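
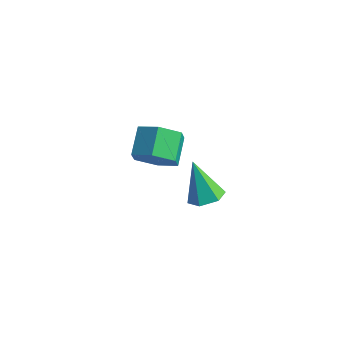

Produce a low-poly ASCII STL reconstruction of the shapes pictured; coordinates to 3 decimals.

solid 
facet normal 0.465 -0.141 -0.874
outer loop
vertex -2.424 1.516 -2.07
vertex -3.15 1.677 -2.482
vertex -2.615 2.311 -2.3
endloop
endfacet
facet normal 0.645 0.351 0.679
outer loop
vertex -2.424 1.516 -2.07
vertex -2.615 2.311 -2.3
vertex -4.09 1.963 -0.718
endloop
endfacet
facet normal 0.466 -0.142 -0.873
outer loop
vertex -2.615 2.311 -2.3
vertex -3.15 1.677 -2.482
vertex -3.34 2.472 -2.713
endloop
endfacet
facet normal 0.061 0.961 0.268
outer loop
vertex -2.615 2.311 -2.3
vertex -3.34 2.472 -2.713
vertex -4.09 1.963 -0.718
endloop
endfacet
facet normal 0.466 -0.142 -0.873
outer loop
vertex -3.34 2.472 -2.713
vertex -3.15 1.677 -2.482
vertex -3.875 1.837 -2.895
endloop
endfacet
facet normal -0.744 0.659 -0.112
outer loop
vertex -3.34 2.472 -2.713
vertex -3.875 1.837 -2.895
vertex -4.09 1.963 -0.718
endloop
endfacet
facet normal 0.466 -0.142 -0.873
outer loop
vertex -3.875 1.837 -2.895
vertex -3.15 1.677 -2.482
vertex -3.685 1.042 -2.664
endloop
endfacet
facet normal -0.964 -0.254 -0.081
outer loop
vertex -3.875 1.837 -2.895
vertex -3.685 1.042 -2.664
vertex -4.09 1.963 -0.718
endloop
endfacet
facet normal 0.465 -0.141 -0.874
outer loop
vertex -3.685 1.042 -2.664
vertex -3.15 1.677 -2.482
vertex -2.959 0.881 -2.252
endloop
endfacet
facet normal -0.379 -0.864 0.330
outer loop
vertex -3.685 1.042 -2.664
vertex -2.959 0.881 -2.252
vertex -4.09 1.963 -0.718
endloop
endfacet
facet normal 0.465 -0.141 -0.874
outer loop
vertex -2.959 0.881 -2.252
vertex -3.15 1.677 -2.482
vertex -2.424 1.516 -2.07
endloop
endfacet
facet normal 0.425 -0.562 0.710
outer loop
vertex -2.959 0.881 -2.252
vertex -2.424 1.516 -2.07
vertex -4.09 1.963 -0.718
endloop
endfacet
facet normal 0.350 -0.796 -0.493
outer loop
vertex -3.012 -0.577 1.976
vertex -3.73 -1.175 2.432
vertex -3.941 -0.708 1.527
endloop
endfacet
facet normal 0.282 0.592 -0.755
outer loop
vertex -3.012 -0.577 1.976
vertex -3.941 -0.708 1.527
vertex -3.492 0.514 2.652
endloop
endfacet
facet normal 0.282 0.592 -0.755
outer loop
vertex -3.492 0.514 2.652
vertex -3.941 -0.708 1.527
vertex -4.421 0.383 2.203
endloop
endfacet
facet normal -0.351 0.796 0.493
outer loop
vertex -3.492 0.514 2.652
vertex -4.421 0.383 2.203
vertex -4.21 -0.085 3.108
endloop
endfacet
facet normal 0.351 -0.796 -0.493
outer loop
vertex -3.941 -0.708 1.527
vertex -3.73 -1.175 2.432
vertex -4.659 -1.307 1.984
endloop
endfacet
facet normal -0.634 0.187 -0.751
outer loop
vertex -3.941 -0.708 1.527
vertex -4.659 -1.307 1.984
vertex -4.421 0.383 2.203
endloop
endfacet
facet normal -0.633 0.187 -0.751
outer loop
vertex -4.421 0.383 2.203
vertex -4.659 -1.307 1.984
vertex -5.139 -0.216 2.659
endloop
endfacet
facet normal -0.351 0.796 0.493
outer loop
vertex -4.421 0.383 2.203
vertex -5.139 -0.216 2.659
vertex -4.21 -0.085 3.108
endloop
endfacet
facet normal 0.351 -0.796 -0.493
outer loop
vertex -4.659 -1.307 1.984
vertex -3.73 -1.175 2.432
vertex -4.448 -1.774 2.888
endloop
endfacet
facet normal -0.914 -0.405 0.004
outer loop
vertex -4.659 -1.307 1.984
vertex -4.448 -1.774 2.888
vertex -5.139 -0.216 2.659
endloop
endfacet
facet normal -0.914 -0.405 0.004
outer loop
vertex -5.139 -0.216 2.659
vertex -4.448 -1.774 2.888
vertex -4.928 -0.683 3.564
endloop
endfacet
facet normal -0.350 0.796 0.493
outer loop
vertex -5.139 -0.216 2.659
vertex -4.928 -0.683 3.564
vertex -4.21 -0.085 3.108
endloop
endfacet
facet normal 0.351 -0.796 -0.493
outer loop
vertex -4.448 -1.774 2.888
vertex -3.73 -1.175 2.432
vertex -3.519 -1.643 3.337
endloop
endfacet
facet normal -0.282 -0.592 0.755
outer loop
vertex -4.448 -1.774 2.888
vertex -3.519 -1.643 3.337
vertex -4.928 -0.683 3.564
endloop
endfacet
facet normal -0.282 -0.592 0.755
outer loop
vertex -4.928 -0.683 3.564
vertex -3.519 -1.643 3.337
vertex -3.999 -0.552 4.013
endloop
endfacet
facet normal -0.350 0.796 0.493
outer loop
vertex -4.928 -0.683 3.564
vertex -3.999 -0.552 4.013
vertex -4.21 -0.085 3.108
endloop
endfacet
facet normal 0.351 -0.796 -0.493
outer loop
vertex -3.519 -1.643 3.337
vertex -3.73 -1.175 2.432
vertex -2.801 -1.044 2.881
endloop
endfacet
facet normal 0.633 -0.187 0.751
outer loop
vertex -3.519 -1.643 3.337
vertex -2.801 -1.044 2.881
vertex -3.999 -0.552 4.013
endloop
endfacet
facet normal 0.633 -0.186 0.751
outer loop
vertex -3.999 -0.552 4.013
vertex -2.801 -1.044 2.881
vertex -3.281 0.047 3.556
endloop
endfacet
facet normal -0.351 0.796 0.493
outer loop
vertex -3.999 -0.552 4.013
vertex -3.281 0.047 3.556
vertex -4.21 -0.085 3.108
endloop
endfacet
facet normal 0.350 -0.796 -0.493
outer loop
vertex -2.801 -1.044 2.881
vertex -3.73 -1.175 2.432
vertex -3.012 -0.577 1.976
endloop
endfacet
facet normal 0.914 0.405 -0.004
outer loop
vertex -2.801 -1.044 2.881
vertex -3.012 -0.577 1.976
vertex -3.281 0.047 3.556
endloop
endfacet
facet normal 0.914 0.405 -0.004
outer loop
vertex -3.281 0.047 3.556
vertex -3.012 -0.577 1.976
vertex -3.492 0.514 2.652
endloop
endfacet
facet normal -0.351 0.796 0.493
outer loop
vertex -3.281 0.047 3.556
vertex -3.492 0.514 2.652
vertex -4.21 -0.085 3.108
endloop
endfacet

endsolid


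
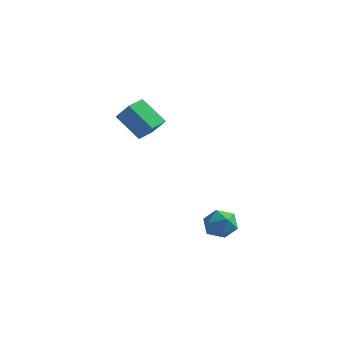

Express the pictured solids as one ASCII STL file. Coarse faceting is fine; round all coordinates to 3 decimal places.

solid 
facet normal -0.628 0.203 -0.751
outer loop
vertex -5.263 3.217 3.486
vertex -4.975 4.42 3.571
vertex -3.733 2.947 2.134
endloop
endfacet
facet normal -0.232 -0.970 -0.069
outer loop
vertex -2.785 2.64 3.269
vertex -5.263 3.217 3.486
vertex -3.733 2.947 2.134
endloop
endfacet
facet normal -0.628 0.203 -0.751
outer loop
vertex -3.733 2.947 2.134
vertex -4.975 4.42 3.571
vertex -3.445 4.15 2.219
endloop
endfacet
facet normal 0.743 -0.132 -0.656
outer loop
vertex -3.445 4.15 2.219
vertex -2.785 2.64 3.269
vertex -3.733 2.947 2.134
endloop
endfacet
facet normal -0.743 0.132 0.656
outer loop
vertex -5.263 3.217 3.486
vertex -4.027 4.113 4.706
vertex -4.975 4.42 3.571
endloop
endfacet
facet normal -0.232 -0.970 -0.069
outer loop
vertex -4.315 2.91 4.621
vertex -5.263 3.217 3.486
vertex -2.785 2.64 3.269
endloop
endfacet
facet normal -0.743 0.132 0.656
outer loop
vertex -4.315 2.91 4.621
vertex -4.027 4.113 4.706
vertex -5.263 3.217 3.486
endloop
endfacet
facet normal 0.232 0.970 0.069
outer loop
vertex -4.975 4.42 3.571
vertex -4.027 4.113 4.706
vertex -3.445 4.15 2.219
endloop
endfacet
facet normal 0.743 -0.132 -0.656
outer loop
vertex -2.497 3.843 3.354
vertex -2.785 2.64 3.269
vertex -3.445 4.15 2.219
endloop
endfacet
facet normal 0.232 0.970 0.069
outer loop
vertex -3.445 4.15 2.219
vertex -4.027 4.113 4.706
vertex -2.497 3.843 3.354
endloop
endfacet
facet normal 0.628 -0.203 0.751
outer loop
vertex -2.497 3.843 3.354
vertex -4.315 2.91 4.621
vertex -2.785 2.64 3.269
endloop
endfacet
facet normal 0.628 -0.203 0.751
outer loop
vertex -4.027 4.113 4.706
vertex -4.315 2.91 4.621
vertex -2.497 3.843 3.354
endloop
endfacet
facet normal -0.687 -0.321 0.652
outer loop
vertex 1.885 -1.346 -0.98
vertex 2.492 -2.141 -0.732
vertex 2.568 -1.253 -0.215
endloop
endfacet
facet normal -0.710 0.390 0.586
outer loop
vertex 1.885 -1.346 -0.98
vertex 2.568 -1.253 -0.215
vertex 2.438 -0.482 -0.885
endloop
endfacet
facet normal -0.833 0.544 -0.099
outer loop
vertex 1.885 -1.346 -0.98
vertex 2.438 -0.482 -0.885
vertex 2.281 -0.892 -1.817
endloop
endfacet
facet normal -0.886 -0.071 -0.458
outer loop
vertex 1.885 -1.346 -0.98
vertex 2.281 -0.892 -1.817
vertex 2.314 -1.918 -1.722
endloop
endfacet
facet normal -0.796 -0.606 0.007
outer loop
vertex 1.885 -1.346 -0.98
vertex 2.314 -1.918 -1.722
vertex 2.492 -2.141 -0.732
endloop
endfacet
facet normal -0.068 0.648 0.759
outer loop
vertex 2.438 -0.482 -0.885
vertex 2.568 -1.253 -0.215
vertex 3.386 -0.742 -0.578
endloop
endfacet
facet normal -0.031 -0.501 0.865
outer loop
vertex 2.568 -1.253 -0.215
vertex 2.492 -2.141 -0.732
vertex 3.419 -1.768 -0.483
endloop
endfacet
facet normal -0.206 -0.962 -0.180
outer loop
vertex 2.492 -2.141 -0.732
vertex 2.314 -1.918 -1.722
vertex 3.262 -2.178 -1.415
endloop
endfacet
facet normal -0.352 -0.098 -0.931
outer loop
vertex 2.314 -1.918 -1.722
vertex 2.281 -0.892 -1.817
vertex 3.132 -1.407 -2.085
endloop
endfacet
facet normal -0.267 0.898 -0.350
outer loop
vertex 2.281 -0.892 -1.817
vertex 2.438 -0.482 -0.885
vertex 3.208 -0.519 -1.568
endloop
endfacet
facet normal 0.886 0.071 0.458
outer loop
vertex 3.815 -1.314 -1.32
vertex 3.386 -0.742 -0.578
vertex 3.419 -1.768 -0.483
endloop
endfacet
facet normal 0.833 -0.544 0.099
outer loop
vertex 3.815 -1.314 -1.32
vertex 3.419 -1.768 -0.483
vertex 3.262 -2.178 -1.415
endloop
endfacet
facet normal 0.710 -0.390 -0.586
outer loop
vertex 3.815 -1.314 -1.32
vertex 3.262 -2.178 -1.415
vertex 3.132 -1.407 -2.085
endloop
endfacet
facet normal 0.687 0.321 -0.652
outer loop
vertex 3.815 -1.314 -1.32
vertex 3.132 -1.407 -2.085
vertex 3.208 -0.519 -1.568
endloop
endfacet
facet normal 0.796 0.606 -0.007
outer loop
vertex 3.815 -1.314 -1.32
vertex 3.208 -0.519 -1.568
vertex 3.386 -0.742 -0.578
endloop
endfacet
facet normal 0.352 0.098 0.931
outer loop
vertex 3.419 -1.768 -0.483
vertex 3.386 -0.742 -0.578
vertex 2.568 -1.253 -0.215
endloop
endfacet
facet normal 0.267 -0.898 0.350
outer loop
vertex 3.262 -2.178 -1.415
vertex 3.419 -1.768 -0.483
vertex 2.492 -2.141 -0.732
endloop
endfacet
facet normal 0.068 -0.648 -0.759
outer loop
vertex 3.132 -1.407 -2.085
vertex 3.262 -2.178 -1.415
vertex 2.314 -1.918 -1.722
endloop
endfacet
facet normal 0.031 0.501 -0.865
outer loop
vertex 3.208 -0.519 -1.568
vertex 3.132 -1.407 -2.085
vertex 2.281 -0.892 -1.817
endloop
endfacet
facet normal 0.206 0.962 0.180
outer loop
vertex 3.386 -0.742 -0.578
vertex 3.208 -0.519 -1.568
vertex 2.438 -0.482 -0.885
endloop
endfacet

endsolid


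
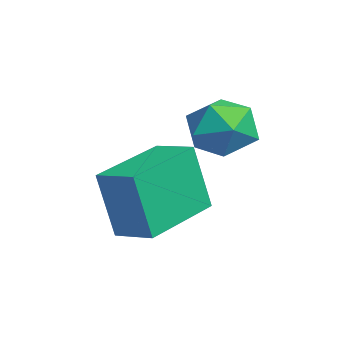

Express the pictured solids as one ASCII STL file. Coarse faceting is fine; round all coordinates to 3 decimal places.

solid 
facet normal -0.690 0.712 0.133
outer loop
vertex 0.146 -2.601 -0.701
vertex 0.912 -1.893 -0.516
vertex 0.211 -2.203 -2.496
endloop
endfacet
facet normal -0.723 -0.668 -0.174
outer loop
vertex 1.708 -3.747 -2.784
vertex 0.146 -2.601 -0.701
vertex 0.211 -2.203 -2.496
endloop
endfacet
facet normal -0.690 0.712 0.133
outer loop
vertex 0.211 -2.203 -2.496
vertex 0.912 -1.893 -0.516
vertex 0.977 -1.495 -2.311
endloop
endfacet
facet normal 0.036 0.216 -0.976
outer loop
vertex 0.977 -1.495 -2.311
vertex 1.708 -3.747 -2.784
vertex 0.211 -2.203 -2.496
endloop
endfacet
facet normal -0.036 -0.216 0.976
outer loop
vertex 0.146 -2.601 -0.701
vertex 2.409 -3.437 -0.804
vertex 0.912 -1.893 -0.516
endloop
endfacet
facet normal -0.723 -0.668 -0.174
outer loop
vertex 1.643 -4.145 -0.989
vertex 0.146 -2.601 -0.701
vertex 1.708 -3.747 -2.784
endloop
endfacet
facet normal -0.036 -0.216 0.976
outer loop
vertex 1.643 -4.145 -0.989
vertex 2.409 -3.437 -0.804
vertex 0.146 -2.601 -0.701
endloop
endfacet
facet normal 0.723 0.668 0.174
outer loop
vertex 0.912 -1.893 -0.516
vertex 2.409 -3.437 -0.804
vertex 0.977 -1.495 -2.311
endloop
endfacet
facet normal 0.036 0.216 -0.976
outer loop
vertex 2.474 -3.039 -2.599
vertex 1.708 -3.747 -2.784
vertex 0.977 -1.495 -2.311
endloop
endfacet
facet normal 0.723 0.668 0.174
outer loop
vertex 0.977 -1.495 -2.311
vertex 2.409 -3.437 -0.804
vertex 2.474 -3.039 -2.599
endloop
endfacet
facet normal 0.690 -0.712 -0.133
outer loop
vertex 2.474 -3.039 -2.599
vertex 1.643 -4.145 -0.989
vertex 1.708 -3.747 -2.784
endloop
endfacet
facet normal 0.690 -0.712 -0.133
outer loop
vertex 2.409 -3.437 -0.804
vertex 1.643 -4.145 -0.989
vertex 2.474 -3.039 -2.599
endloop
endfacet
facet normal 0.054 0.981 0.187
outer loop
vertex 1.502 -0.548 -0.165
vertex 0.625 -0.556 0.131
vertex 1.316 -0.708 0.727
endloop
endfacet
facet normal 0.693 0.671 0.265
outer loop
vertex 1.502 -0.548 -0.165
vertex 1.316 -0.708 0.727
vertex 1.964 -1.206 0.293
endloop
endfacet
facet normal 0.863 0.360 -0.354
outer loop
vertex 1.502 -0.548 -0.165
vertex 1.964 -1.206 0.293
vertex 1.674 -1.361 -0.571
endloop
endfacet
facet normal 0.331 0.477 -0.815
outer loop
vertex 1.502 -0.548 -0.165
vertex 1.674 -1.361 -0.571
vertex 0.847 -0.96 -0.672
endloop
endfacet
facet normal -0.170 0.861 -0.480
outer loop
vertex 1.502 -0.548 -0.165
vertex 0.847 -0.96 -0.672
vertex 0.625 -0.556 0.131
endloop
endfacet
facet normal 0.631 0.160 0.759
outer loop
vertex 1.964 -1.206 0.293
vertex 1.316 -0.708 0.727
vertex 1.373 -1.62 0.872
endloop
endfacet
facet normal -0.402 0.660 0.634
outer loop
vertex 1.316 -0.708 0.727
vertex 0.625 -0.556 0.131
vertex 0.546 -1.219 0.771
endloop
endfacet
facet normal -0.764 0.467 -0.446
outer loop
vertex 0.625 -0.556 0.131
vertex 0.847 -0.96 -0.672
vertex 0.256 -1.374 -0.093
endloop
endfacet
facet normal 0.046 -0.154 -0.987
outer loop
vertex 0.847 -0.96 -0.672
vertex 1.674 -1.361 -0.571
vertex 0.904 -1.872 -0.527
endloop
endfacet
facet normal 0.907 -0.343 -0.243
outer loop
vertex 1.674 -1.361 -0.571
vertex 1.964 -1.206 0.293
vertex 1.595 -2.024 0.069
endloop
endfacet
facet normal -0.331 -0.477 0.815
outer loop
vertex 0.718 -2.032 0.365
vertex 1.373 -1.62 0.872
vertex 0.546 -1.219 0.771
endloop
endfacet
facet normal -0.863 -0.360 0.354
outer loop
vertex 0.718 -2.032 0.365
vertex 0.546 -1.219 0.771
vertex 0.256 -1.374 -0.093
endloop
endfacet
facet normal -0.693 -0.671 -0.265
outer loop
vertex 0.718 -2.032 0.365
vertex 0.256 -1.374 -0.093
vertex 0.904 -1.872 -0.527
endloop
endfacet
facet normal -0.054 -0.981 -0.187
outer loop
vertex 0.718 -2.032 0.365
vertex 0.904 -1.872 -0.527
vertex 1.595 -2.024 0.069
endloop
endfacet
facet normal 0.170 -0.861 0.480
outer loop
vertex 0.718 -2.032 0.365
vertex 1.595 -2.024 0.069
vertex 1.373 -1.62 0.872
endloop
endfacet
facet normal -0.046 0.154 0.987
outer loop
vertex 0.546 -1.219 0.771
vertex 1.373 -1.62 0.872
vertex 1.316 -0.708 0.727
endloop
endfacet
facet normal -0.907 0.343 0.243
outer loop
vertex 0.256 -1.374 -0.093
vertex 0.546 -1.219 0.771
vertex 0.625 -0.556 0.131
endloop
endfacet
facet normal -0.631 -0.160 -0.759
outer loop
vertex 0.904 -1.872 -0.527
vertex 0.256 -1.374 -0.093
vertex 0.847 -0.96 -0.672
endloop
endfacet
facet normal 0.402 -0.660 -0.634
outer loop
vertex 1.595 -2.024 0.069
vertex 0.904 -1.872 -0.527
vertex 1.674 -1.361 -0.571
endloop
endfacet
facet normal 0.764 -0.467 0.446
outer loop
vertex 1.373 -1.62 0.872
vertex 1.595 -2.024 0.069
vertex 1.964 -1.206 0.293
endloop
endfacet

endsolid


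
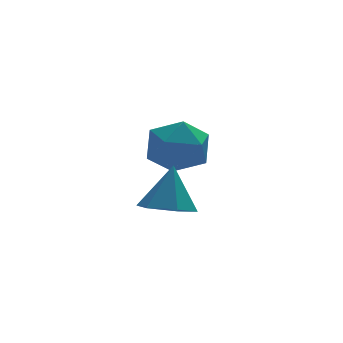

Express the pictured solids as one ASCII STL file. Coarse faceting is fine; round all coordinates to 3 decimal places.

solid 
facet normal -0.870 0.492 -0.039
outer loop
vertex 2.39 4.357 3.376
vertex 1.856 3.416 3.416
vertex 2.108 3.935 4.332
endloop
endfacet
facet normal -0.369 0.886 0.282
outer loop
vertex 2.39 4.357 3.376
vertex 2.108 3.935 4.332
vertex 3.086 4.383 4.205
endloop
endfacet
facet normal 0.173 0.969 -0.176
outer loop
vertex 2.39 4.357 3.376
vertex 3.086 4.383 4.205
vertex 3.438 4.14 3.21
endloop
endfacet
facet normal 0.007 0.628 -0.778
outer loop
vertex 2.39 4.357 3.376
vertex 3.438 4.14 3.21
vertex 2.678 3.543 2.722
endloop
endfacet
facet normal -0.638 0.332 -0.695
outer loop
vertex 2.39 4.357 3.376
vertex 2.678 3.543 2.722
vertex 1.856 3.416 3.416
endloop
endfacet
facet normal -0.128 0.519 0.845
outer loop
vertex 3.086 4.383 4.205
vertex 2.108 3.935 4.332
vertex 2.982 3.457 4.758
endloop
endfacet
facet normal -0.938 -0.118 0.325
outer loop
vertex 2.108 3.935 4.332
vertex 1.856 3.416 3.416
vertex 2.222 2.86 4.27
endloop
endfacet
facet normal -0.563 -0.376 -0.736
outer loop
vertex 1.856 3.416 3.416
vertex 2.678 3.543 2.722
vertex 2.574 2.617 3.275
endloop
endfacet
facet normal 0.480 0.101 -0.871
outer loop
vertex 2.678 3.543 2.722
vertex 3.438 4.14 3.21
vertex 3.552 3.065 3.148
endloop
endfacet
facet normal 0.749 0.654 0.105
outer loop
vertex 3.438 4.14 3.21
vertex 3.086 4.383 4.205
vertex 3.804 3.584 4.064
endloop
endfacet
facet normal -0.007 -0.628 0.778
outer loop
vertex 3.27 2.643 4.104
vertex 2.982 3.457 4.758
vertex 2.222 2.86 4.27
endloop
endfacet
facet normal -0.173 -0.969 0.176
outer loop
vertex 3.27 2.643 4.104
vertex 2.222 2.86 4.27
vertex 2.574 2.617 3.275
endloop
endfacet
facet normal 0.369 -0.886 -0.282
outer loop
vertex 3.27 2.643 4.104
vertex 2.574 2.617 3.275
vertex 3.552 3.065 3.148
endloop
endfacet
facet normal 0.870 -0.492 0.039
outer loop
vertex 3.27 2.643 4.104
vertex 3.552 3.065 3.148
vertex 3.804 3.584 4.064
endloop
endfacet
facet normal 0.638 -0.332 0.695
outer loop
vertex 3.27 2.643 4.104
vertex 3.804 3.584 4.064
vertex 2.982 3.457 4.758
endloop
endfacet
facet normal -0.480 -0.101 0.871
outer loop
vertex 2.222 2.86 4.27
vertex 2.982 3.457 4.758
vertex 2.108 3.935 4.332
endloop
endfacet
facet normal -0.749 -0.654 -0.105
outer loop
vertex 2.574 2.617 3.275
vertex 2.222 2.86 4.27
vertex 1.856 3.416 3.416
endloop
endfacet
facet normal 0.128 -0.519 -0.845
outer loop
vertex 3.552 3.065 3.148
vertex 2.574 2.617 3.275
vertex 2.678 3.543 2.722
endloop
endfacet
facet normal 0.938 0.118 -0.325
outer loop
vertex 3.804 3.584 4.064
vertex 3.552 3.065 3.148
vertex 3.438 4.14 3.21
endloop
endfacet
facet normal 0.563 0.376 0.736
outer loop
vertex 2.982 3.457 4.758
vertex 3.804 3.584 4.064
vertex 3.086 4.383 4.205
endloop
endfacet
facet normal -0.226 -0.318 -0.921
outer loop
vertex 2.22 0.836 2.499
vertex 1.517 0.447 2.806
vertex 1.473 1.262 2.535
endloop
endfacet
facet normal 0.497 0.866 0.054
outer loop
vertex 2.22 0.836 2.499
vertex 1.473 1.262 2.535
vertex 1.863 0.933 4.214
endloop
endfacet
facet normal -0.226 -0.318 -0.921
outer loop
vertex 1.473 1.262 2.535
vertex 1.517 0.447 2.806
vertex 0.771 0.873 2.842
endloop
endfacet
facet normal -0.378 0.888 0.262
outer loop
vertex 1.473 1.262 2.535
vertex 0.771 0.873 2.842
vertex 1.863 0.933 4.214
endloop
endfacet
facet normal -0.226 -0.318 -0.921
outer loop
vertex 0.771 0.873 2.842
vertex 1.517 0.447 2.806
vertex 0.814 0.058 3.113
endloop
endfacet
facet normal -0.776 0.162 0.610
outer loop
vertex 0.771 0.873 2.842
vertex 0.814 0.058 3.113
vertex 1.863 0.933 4.214
endloop
endfacet
facet normal -0.227 -0.317 -0.921
outer loop
vertex 0.814 0.058 3.113
vertex 1.517 0.447 2.806
vertex 1.561 -0.368 3.076
endloop
endfacet
facet normal -0.298 -0.588 0.752
outer loop
vertex 0.814 0.058 3.113
vertex 1.561 -0.368 3.076
vertex 1.863 0.933 4.214
endloop
endfacet
facet normal -0.227 -0.317 -0.921
outer loop
vertex 1.561 -0.368 3.076
vertex 1.517 0.447 2.806
vertex 2.263 0.021 2.769
endloop
endfacet
facet normal 0.576 -0.610 0.544
outer loop
vertex 1.561 -0.368 3.076
vertex 2.263 0.021 2.769
vertex 1.863 0.933 4.214
endloop
endfacet
facet normal -0.227 -0.317 -0.921
outer loop
vertex 2.263 0.021 2.769
vertex 1.517 0.447 2.806
vertex 2.22 0.836 2.499
endloop
endfacet
facet normal 0.974 0.116 0.196
outer loop
vertex 2.263 0.021 2.769
vertex 2.22 0.836 2.499
vertex 1.863 0.933 4.214
endloop
endfacet

endsolid


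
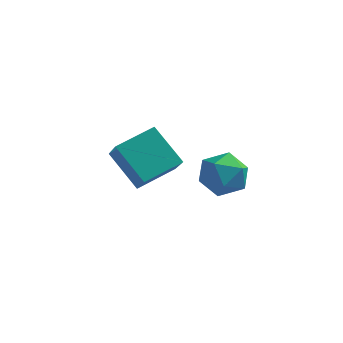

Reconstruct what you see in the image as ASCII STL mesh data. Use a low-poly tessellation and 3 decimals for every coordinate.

solid 
facet normal -0.671 0.372 0.641
outer loop
vertex -2.823 2.723 -2.459
vertex -1.556 4.093 -1.927
vertex -3.44 3.783 -3.721
endloop
endfacet
facet normal -0.653 -0.706 -0.274
outer loop
vertex -2.004 2.987 -5.093
vertex -2.823 2.723 -2.459
vertex -3.44 3.783 -3.721
endloop
endfacet
facet normal -0.672 0.372 0.641
outer loop
vertex -3.44 3.783 -3.721
vertex -1.556 4.093 -1.927
vertex -2.174 5.153 -3.189
endloop
endfacet
facet normal -0.351 0.603 -0.717
outer loop
vertex -2.174 5.153 -3.189
vertex -2.004 2.987 -5.093
vertex -3.44 3.783 -3.721
endloop
endfacet
facet normal 0.351 -0.603 0.717
outer loop
vertex -2.823 2.723 -2.459
vertex -0.12 3.297 -3.299
vertex -1.556 4.093 -1.927
endloop
endfacet
facet normal -0.653 -0.706 -0.274
outer loop
vertex -1.386 1.927 -3.831
vertex -2.823 2.723 -2.459
vertex -2.004 2.987 -5.093
endloop
endfacet
facet normal 0.351 -0.603 0.717
outer loop
vertex -1.386 1.927 -3.831
vertex -0.12 3.297 -3.299
vertex -2.823 2.723 -2.459
endloop
endfacet
facet normal 0.653 0.706 0.274
outer loop
vertex -1.556 4.093 -1.927
vertex -0.12 3.297 -3.299
vertex -2.174 5.153 -3.189
endloop
endfacet
facet normal -0.351 0.603 -0.717
outer loop
vertex -0.737 4.357 -4.561
vertex -2.004 2.987 -5.093
vertex -2.174 5.153 -3.189
endloop
endfacet
facet normal 0.653 0.706 0.274
outer loop
vertex -2.174 5.153 -3.189
vertex -0.12 3.297 -3.299
vertex -0.737 4.357 -4.561
endloop
endfacet
facet normal 0.671 -0.372 -0.641
outer loop
vertex -0.737 4.357 -4.561
vertex -1.386 1.927 -3.831
vertex -2.004 2.987 -5.093
endloop
endfacet
facet normal 0.672 -0.372 -0.641
outer loop
vertex -0.12 3.297 -3.299
vertex -1.386 1.927 -3.831
vertex -0.737 4.357 -4.561
endloop
endfacet
facet normal 0.243 0.904 0.351
outer loop
vertex 2.107 0.945 -1.32
vertex 2.45 0.483 -0.366
vertex 3.167 0.617 -1.208
endloop
endfacet
facet normal 0.310 0.880 -0.359
outer loop
vertex 2.107 0.945 -1.32
vertex 3.167 0.617 -1.208
vertex 2.62 0.421 -2.16
endloop
endfacet
facet normal -0.323 0.701 -0.635
outer loop
vertex 2.107 0.945 -1.32
vertex 2.62 0.421 -2.16
vertex 1.566 0.166 -1.905
endloop
endfacet
facet normal -0.782 0.615 -0.096
outer loop
vertex 2.107 0.945 -1.32
vertex 1.566 0.166 -1.905
vertex 1.46 0.204 -0.796
endloop
endfacet
facet normal -0.432 0.741 0.514
outer loop
vertex 2.107 0.945 -1.32
vertex 1.46 0.204 -0.796
vertex 2.45 0.483 -0.366
endloop
endfacet
facet normal 0.774 0.362 -0.519
outer loop
vertex 2.62 0.421 -2.16
vertex 3.167 0.617 -1.208
vertex 3.28 -0.364 -1.724
endloop
endfacet
facet normal 0.665 0.401 0.630
outer loop
vertex 3.167 0.617 -1.208
vertex 2.45 0.483 -0.366
vertex 3.174 -0.326 -0.615
endloop
endfacet
facet normal -0.427 0.137 0.894
outer loop
vertex 2.45 0.483 -0.366
vertex 1.46 0.204 -0.796
vertex 2.12 -0.581 -0.36
endloop
endfacet
facet normal -0.994 -0.066 -0.093
outer loop
vertex 1.46 0.204 -0.796
vertex 1.566 0.166 -1.905
vertex 1.573 -0.777 -1.312
endloop
endfacet
facet normal -0.251 0.072 -0.965
outer loop
vertex 1.566 0.166 -1.905
vertex 2.62 0.421 -2.16
vertex 2.29 -0.643 -2.154
endloop
endfacet
facet normal 0.782 -0.615 0.096
outer loop
vertex 2.633 -1.105 -1.2
vertex 3.28 -0.364 -1.724
vertex 3.174 -0.326 -0.615
endloop
endfacet
facet normal 0.323 -0.701 0.635
outer loop
vertex 2.633 -1.105 -1.2
vertex 3.174 -0.326 -0.615
vertex 2.12 -0.581 -0.36
endloop
endfacet
facet normal -0.310 -0.880 0.359
outer loop
vertex 2.633 -1.105 -1.2
vertex 2.12 -0.581 -0.36
vertex 1.573 -0.777 -1.312
endloop
endfacet
facet normal -0.243 -0.904 -0.351
outer loop
vertex 2.633 -1.105 -1.2
vertex 1.573 -0.777 -1.312
vertex 2.29 -0.643 -2.154
endloop
endfacet
facet normal 0.432 -0.741 -0.514
outer loop
vertex 2.633 -1.105 -1.2
vertex 2.29 -0.643 -2.154
vertex 3.28 -0.364 -1.724
endloop
endfacet
facet normal 0.994 0.066 0.093
outer loop
vertex 3.174 -0.326 -0.615
vertex 3.28 -0.364 -1.724
vertex 3.167 0.617 -1.208
endloop
endfacet
facet normal 0.251 -0.072 0.965
outer loop
vertex 2.12 -0.581 -0.36
vertex 3.174 -0.326 -0.615
vertex 2.45 0.483 -0.366
endloop
endfacet
facet normal -0.774 -0.362 0.519
outer loop
vertex 1.573 -0.777 -1.312
vertex 2.12 -0.581 -0.36
vertex 1.46 0.204 -0.796
endloop
endfacet
facet normal -0.665 -0.401 -0.630
outer loop
vertex 2.29 -0.643 -2.154
vertex 1.573 -0.777 -1.312
vertex 1.566 0.166 -1.905
endloop
endfacet
facet normal 0.427 -0.137 -0.894
outer loop
vertex 3.28 -0.364 -1.724
vertex 2.29 -0.643 -2.154
vertex 2.62 0.421 -2.16
endloop
endfacet

endsolid


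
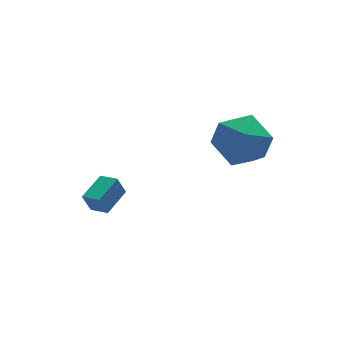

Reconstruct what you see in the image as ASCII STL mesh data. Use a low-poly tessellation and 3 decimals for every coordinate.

solid 
facet normal -0.229 0.910 -0.346
outer loop
vertex 3.06 0.749 0.99
vertex 1.968 0.679 1.529
vertex 2.918 1.148 2.134
endloop
endfacet
facet normal 0.473 0.848 -0.237
outer loop
vertex 3.06 0.749 0.99
vertex 2.918 1.148 2.134
vertex 3.911 0.509 1.83
endloop
endfacet
facet normal 0.711 0.305 -0.633
outer loop
vertex 3.06 0.749 0.99
vertex 3.911 0.509 1.83
vertex 3.576 -0.355 1.038
endloop
endfacet
facet normal 0.156 0.030 -0.987
outer loop
vertex 3.06 0.749 0.99
vertex 3.576 -0.355 1.038
vertex 2.375 -0.25 0.852
endloop
endfacet
facet normal -0.426 0.404 -0.810
outer loop
vertex 3.06 0.749 0.99
vertex 2.375 -0.25 0.852
vertex 1.968 0.679 1.529
endloop
endfacet
facet normal 0.577 0.682 0.450
outer loop
vertex 3.911 0.509 1.83
vertex 2.918 1.148 2.134
vertex 3.345 0.29 2.888
endloop
endfacet
facet normal -0.560 0.782 0.273
outer loop
vertex 2.918 1.148 2.134
vertex 1.968 0.679 1.529
vertex 2.144 0.395 2.702
endloop
endfacet
facet normal -0.878 -0.037 -0.477
outer loop
vertex 1.968 0.679 1.529
vertex 2.375 -0.25 0.852
vertex 1.809 -0.469 1.91
endloop
endfacet
facet normal 0.062 -0.641 -0.765
outer loop
vertex 2.375 -0.25 0.852
vertex 3.576 -0.355 1.038
vertex 2.802 -1.108 1.606
endloop
endfacet
facet normal 0.961 -0.197 -0.192
outer loop
vertex 3.576 -0.355 1.038
vertex 3.911 0.509 1.83
vertex 3.752 -0.639 2.211
endloop
endfacet
facet normal -0.156 -0.030 0.987
outer loop
vertex 2.66 -0.709 2.75
vertex 3.345 0.29 2.888
vertex 2.144 0.395 2.702
endloop
endfacet
facet normal -0.711 -0.305 0.633
outer loop
vertex 2.66 -0.709 2.75
vertex 2.144 0.395 2.702
vertex 1.809 -0.469 1.91
endloop
endfacet
facet normal -0.473 -0.848 0.237
outer loop
vertex 2.66 -0.709 2.75
vertex 1.809 -0.469 1.91
vertex 2.802 -1.108 1.606
endloop
endfacet
facet normal 0.229 -0.910 0.346
outer loop
vertex 2.66 -0.709 2.75
vertex 2.802 -1.108 1.606
vertex 3.752 -0.639 2.211
endloop
endfacet
facet normal 0.426 -0.404 0.810
outer loop
vertex 2.66 -0.709 2.75
vertex 3.752 -0.639 2.211
vertex 3.345 0.29 2.888
endloop
endfacet
facet normal -0.062 0.641 0.765
outer loop
vertex 2.144 0.395 2.702
vertex 3.345 0.29 2.888
vertex 2.918 1.148 2.134
endloop
endfacet
facet normal -0.961 0.197 0.192
outer loop
vertex 1.809 -0.469 1.91
vertex 2.144 0.395 2.702
vertex 1.968 0.679 1.529
endloop
endfacet
facet normal -0.577 -0.682 -0.450
outer loop
vertex 2.802 -1.108 1.606
vertex 1.809 -0.469 1.91
vertex 2.375 -0.25 0.852
endloop
endfacet
facet normal 0.560 -0.782 -0.273
outer loop
vertex 3.752 -0.639 2.211
vertex 2.802 -1.108 1.606
vertex 3.576 -0.355 1.038
endloop
endfacet
facet normal 0.878 0.037 0.477
outer loop
vertex 3.345 0.29 2.888
vertex 3.752 -0.639 2.211
vertex 3.911 0.509 1.83
endloop
endfacet
facet normal -0.538 0.807 -0.242
outer loop
vertex -2.02 3.129 -2.176
vertex -1.06 3.871 -1.836
vertex -1.71 3.095 -2.978
endloop
endfacet
facet normal -0.762 -0.588 -0.270
outer loop
vertex -1.28 2.449 -2.784
vertex -2.02 3.129 -2.176
vertex -1.71 3.095 -2.978
endloop
endfacet
facet normal -0.538 0.807 -0.242
outer loop
vertex -1.71 3.095 -2.978
vertex -1.06 3.871 -1.836
vertex -0.75 3.837 -2.638
endloop
endfacet
facet normal 0.361 -0.040 -0.932
outer loop
vertex -0.75 3.837 -2.638
vertex -1.28 2.449 -2.784
vertex -1.71 3.095 -2.978
endloop
endfacet
facet normal -0.361 0.040 0.932
outer loop
vertex -2.02 3.129 -2.176
vertex -0.63 3.225 -1.642
vertex -1.06 3.871 -1.836
endloop
endfacet
facet normal -0.762 -0.588 -0.270
outer loop
vertex -1.59 2.483 -1.982
vertex -2.02 3.129 -2.176
vertex -1.28 2.449 -2.784
endloop
endfacet
facet normal -0.361 0.040 0.932
outer loop
vertex -1.59 2.483 -1.982
vertex -0.63 3.225 -1.642
vertex -2.02 3.129 -2.176
endloop
endfacet
facet normal 0.762 0.588 0.270
outer loop
vertex -1.06 3.871 -1.836
vertex -0.63 3.225 -1.642
vertex -0.75 3.837 -2.638
endloop
endfacet
facet normal 0.361 -0.040 -0.932
outer loop
vertex -0.32 3.191 -2.444
vertex -1.28 2.449 -2.784
vertex -0.75 3.837 -2.638
endloop
endfacet
facet normal 0.762 0.588 0.270
outer loop
vertex -0.75 3.837 -2.638
vertex -0.63 3.225 -1.642
vertex -0.32 3.191 -2.444
endloop
endfacet
facet normal 0.538 -0.807 0.242
outer loop
vertex -0.32 3.191 -2.444
vertex -1.59 2.483 -1.982
vertex -1.28 2.449 -2.784
endloop
endfacet
facet normal 0.538 -0.807 0.242
outer loop
vertex -0.63 3.225 -1.642
vertex -1.59 2.483 -1.982
vertex -0.32 3.191 -2.444
endloop
endfacet

endsolid


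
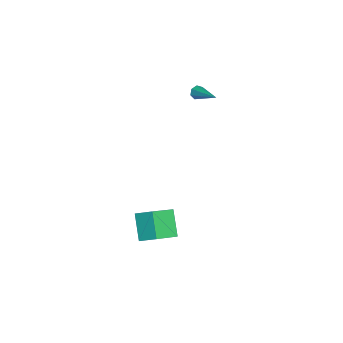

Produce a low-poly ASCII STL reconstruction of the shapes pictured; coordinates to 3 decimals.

solid 
facet normal -0.762 -0.494 -0.418
outer loop
vertex -4.199 3.174 1.158
vertex -4.52 3.362 1.521
vertex -4.399 3.566 1.059
endloop
endfacet
facet normal 0.630 0.128 -0.766
outer loop
vertex -4.199 3.174 1.158
vertex -4.399 3.566 1.059
vertex -2.96 4.378 2.379
endloop
endfacet
facet normal -0.761 -0.496 -0.418
outer loop
vertex -4.399 3.566 1.059
vertex -4.52 3.362 1.521
vertex -4.691 3.804 1.308
endloop
endfacet
facet normal 0.118 0.783 -0.610
outer loop
vertex -4.399 3.566 1.059
vertex -4.691 3.804 1.308
vertex -2.96 4.378 2.379
endloop
endfacet
facet normal -0.761 -0.496 -0.418
outer loop
vertex -4.691 3.804 1.308
vertex -4.52 3.362 1.521
vertex -4.854 3.709 1.717
endloop
endfacet
facet normal -0.355 0.932 0.075
outer loop
vertex -4.691 3.804 1.308
vertex -4.854 3.709 1.717
vertex -2.96 4.378 2.379
endloop
endfacet
facet normal -0.761 -0.497 -0.418
outer loop
vertex -4.854 3.709 1.717
vertex -4.52 3.362 1.521
vertex -4.766 3.353 1.98
endloop
endfacet
facet normal -0.434 0.464 0.773
outer loop
vertex -4.854 3.709 1.717
vertex -4.766 3.353 1.98
vertex -2.96 4.378 2.379
endloop
endfacet
facet normal -0.762 -0.495 -0.418
outer loop
vertex -4.766 3.353 1.98
vertex -4.52 3.362 1.521
vertex -4.493 3.003 1.897
endloop
endfacet
facet normal -0.057 -0.273 0.960
outer loop
vertex -4.766 3.353 1.98
vertex -4.493 3.003 1.897
vertex -2.96 4.378 2.379
endloop
endfacet
facet normal -0.761 -0.496 -0.419
outer loop
vertex -4.493 3.003 1.897
vertex -4.52 3.362 1.521
vertex -4.24 2.924 1.531
endloop
endfacet
facet normal 0.490 -0.719 0.494
outer loop
vertex -4.493 3.003 1.897
vertex -4.24 2.924 1.531
vertex -2.96 4.378 2.379
endloop
endfacet
facet normal -0.762 -0.496 -0.416
outer loop
vertex -4.24 2.924 1.531
vertex -4.52 3.362 1.521
vertex -4.199 3.174 1.158
endloop
endfacet
facet normal 0.796 -0.540 -0.275
outer loop
vertex -4.24 2.924 1.531
vertex -4.199 3.174 1.158
vertex -2.96 4.378 2.379
endloop
endfacet
facet normal -0.735 -0.084 0.673
outer loop
vertex 3.785 0.09 -1.864
vertex 2.522 1.406 -3.077
vertex 3.338 -0.904 -2.476
endloop
endfacet
facet normal 0.577 -0.600 0.554
outer loop
vertex 4.718 -0.746 -3.743
vertex 3.785 0.09 -1.864
vertex 3.338 -0.904 -2.476
endloop
endfacet
facet normal -0.734 -0.084 0.674
outer loop
vertex 3.338 -0.904 -2.476
vertex 2.522 1.406 -3.077
vertex 2.074 0.412 -3.689
endloop
endfacet
facet normal -0.358 -0.795 -0.489
outer loop
vertex 2.074 0.412 -3.689
vertex 4.718 -0.746 -3.743
vertex 3.338 -0.904 -2.476
endloop
endfacet
facet normal 0.358 0.795 0.489
outer loop
vertex 3.785 0.09 -1.864
vertex 3.902 1.564 -4.344
vertex 2.522 1.406 -3.077
endloop
endfacet
facet normal 0.577 -0.601 0.554
outer loop
vertex 5.166 0.248 -3.131
vertex 3.785 0.09 -1.864
vertex 4.718 -0.746 -3.743
endloop
endfacet
facet normal 0.358 0.795 0.489
outer loop
vertex 5.166 0.248 -3.131
vertex 3.902 1.564 -4.344
vertex 3.785 0.09 -1.864
endloop
endfacet
facet normal -0.577 0.601 -0.553
outer loop
vertex 2.522 1.406 -3.077
vertex 3.902 1.564 -4.344
vertex 2.074 0.412 -3.689
endloop
endfacet
facet normal -0.358 -0.795 -0.490
outer loop
vertex 3.455 0.57 -4.956
vertex 4.718 -0.746 -3.743
vertex 2.074 0.412 -3.689
endloop
endfacet
facet normal -0.577 0.600 -0.554
outer loop
vertex 2.074 0.412 -3.689
vertex 3.902 1.564 -4.344
vertex 3.455 0.57 -4.956
endloop
endfacet
facet normal 0.734 0.084 -0.674
outer loop
vertex 3.455 0.57 -4.956
vertex 5.166 0.248 -3.131
vertex 4.718 -0.746 -3.743
endloop
endfacet
facet normal 0.734 0.084 -0.674
outer loop
vertex 3.902 1.564 -4.344
vertex 5.166 0.248 -3.131
vertex 3.455 0.57 -4.956
endloop
endfacet

endsolid


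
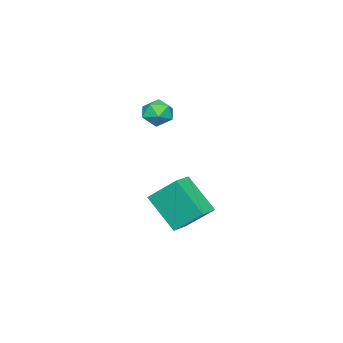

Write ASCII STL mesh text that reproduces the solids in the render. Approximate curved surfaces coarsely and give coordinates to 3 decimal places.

solid 
facet normal -0.987 -0.030 -0.156
outer loop
vertex -3.152 0.803 -1.588
vertex -2.971 2.203 -3.004
vertex -2.927 -0.431 -2.78
endloop
endfacet
facet normal -0.090 -0.700 0.708
outer loop
vertex -2.009 -0.403 -2.636
vertex -3.152 0.803 -1.588
vertex -2.927 -0.431 -2.78
endloop
endfacet
facet normal -0.987 -0.030 -0.156
outer loop
vertex -2.927 -0.431 -2.78
vertex -2.971 2.203 -3.004
vertex -2.746 0.97 -4.196
endloop
endfacet
facet normal 0.130 -0.713 -0.689
outer loop
vertex -2.746 0.97 -4.196
vertex -2.009 -0.403 -2.636
vertex -2.927 -0.431 -2.78
endloop
endfacet
facet normal -0.130 0.713 0.689
outer loop
vertex -3.152 0.803 -1.588
vertex -2.053 2.231 -2.86
vertex -2.971 2.203 -3.004
endloop
endfacet
facet normal -0.090 -0.701 0.708
outer loop
vertex -2.234 0.83 -1.444
vertex -3.152 0.803 -1.588
vertex -2.009 -0.403 -2.636
endloop
endfacet
facet normal -0.129 0.713 0.689
outer loop
vertex -2.234 0.83 -1.444
vertex -2.053 2.231 -2.86
vertex -3.152 0.803 -1.588
endloop
endfacet
facet normal 0.090 0.701 -0.708
outer loop
vertex -2.971 2.203 -3.004
vertex -2.053 2.231 -2.86
vertex -2.746 0.97 -4.196
endloop
endfacet
facet normal 0.129 -0.713 -0.689
outer loop
vertex -1.828 0.997 -4.052
vertex -2.009 -0.403 -2.636
vertex -2.746 0.97 -4.196
endloop
endfacet
facet normal 0.090 0.700 -0.708
outer loop
vertex -2.746 0.97 -4.196
vertex -2.053 2.231 -2.86
vertex -1.828 0.997 -4.052
endloop
endfacet
facet normal 0.987 0.030 0.156
outer loop
vertex -1.828 0.997 -4.052
vertex -2.234 0.83 -1.444
vertex -2.009 -0.403 -2.636
endloop
endfacet
facet normal 0.987 0.030 0.156
outer loop
vertex -2.053 2.231 -2.86
vertex -2.234 0.83 -1.444
vertex -1.828 0.997 -4.052
endloop
endfacet
facet normal -0.638 0.350 0.686
outer loop
vertex -3.313 -0.059 1.956
vertex -3.037 -0.539 2.457
vertex -2.738 0.142 2.388
endloop
endfacet
facet normal -0.463 0.860 0.216
outer loop
vertex -3.313 -0.059 1.956
vertex -2.738 0.142 2.388
vertex -2.742 0.322 1.663
endloop
endfacet
facet normal -0.643 0.630 -0.435
outer loop
vertex -3.313 -0.059 1.956
vertex -2.742 0.322 1.663
vertex -3.044 -0.247 1.285
endloop
endfacet
facet normal -0.930 -0.021 -0.367
outer loop
vertex -3.313 -0.059 1.956
vertex -3.044 -0.247 1.285
vertex -3.226 -0.779 1.776
endloop
endfacet
facet normal -0.926 -0.193 0.325
outer loop
vertex -3.313 -0.059 1.956
vertex -3.226 -0.779 1.776
vertex -3.037 -0.539 2.457
endloop
endfacet
facet normal 0.245 0.941 0.232
outer loop
vertex -2.742 0.322 1.663
vertex -2.738 0.142 2.388
vertex -2.114 0.079 1.984
endloop
endfacet
facet normal -0.038 0.117 0.992
outer loop
vertex -2.738 0.142 2.388
vertex -3.037 -0.539 2.457
vertex -2.296 -0.453 2.475
endloop
endfacet
facet normal -0.503 -0.762 0.408
outer loop
vertex -3.037 -0.539 2.457
vertex -3.226 -0.779 1.776
vertex -2.598 -1.022 2.097
endloop
endfacet
facet normal -0.510 -0.483 -0.712
outer loop
vertex -3.226 -0.779 1.776
vertex -3.044 -0.247 1.285
vertex -2.602 -0.842 1.372
endloop
endfacet
facet normal -0.046 0.570 -0.821
outer loop
vertex -3.044 -0.247 1.285
vertex -2.742 0.322 1.663
vertex -2.303 -0.161 1.303
endloop
endfacet
facet normal 0.930 0.021 0.367
outer loop
vertex -2.027 -0.641 1.804
vertex -2.114 0.079 1.984
vertex -2.296 -0.453 2.475
endloop
endfacet
facet normal 0.643 -0.630 0.435
outer loop
vertex -2.027 -0.641 1.804
vertex -2.296 -0.453 2.475
vertex -2.598 -1.022 2.097
endloop
endfacet
facet normal 0.463 -0.860 -0.216
outer loop
vertex -2.027 -0.641 1.804
vertex -2.598 -1.022 2.097
vertex -2.602 -0.842 1.372
endloop
endfacet
facet normal 0.638 -0.350 -0.686
outer loop
vertex -2.027 -0.641 1.804
vertex -2.602 -0.842 1.372
vertex -2.303 -0.161 1.303
endloop
endfacet
facet normal 0.926 0.193 -0.325
outer loop
vertex -2.027 -0.641 1.804
vertex -2.303 -0.161 1.303
vertex -2.114 0.079 1.984
endloop
endfacet
facet normal 0.510 0.483 0.712
outer loop
vertex -2.296 -0.453 2.475
vertex -2.114 0.079 1.984
vertex -2.738 0.142 2.388
endloop
endfacet
facet normal 0.046 -0.570 0.821
outer loop
vertex -2.598 -1.022 2.097
vertex -2.296 -0.453 2.475
vertex -3.037 -0.539 2.457
endloop
endfacet
facet normal -0.245 -0.941 -0.232
outer loop
vertex -2.602 -0.842 1.372
vertex -2.598 -1.022 2.097
vertex -3.226 -0.779 1.776
endloop
endfacet
facet normal 0.038 -0.117 -0.992
outer loop
vertex -2.303 -0.161 1.303
vertex -2.602 -0.842 1.372
vertex -3.044 -0.247 1.285
endloop
endfacet
facet normal 0.503 0.762 -0.408
outer loop
vertex -2.114 0.079 1.984
vertex -2.303 -0.161 1.303
vertex -2.742 0.322 1.663
endloop
endfacet

endsolid


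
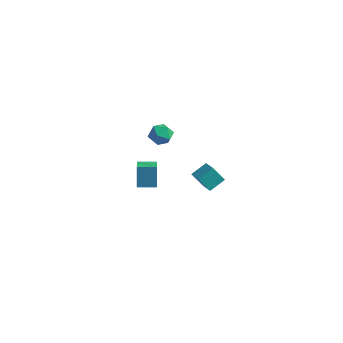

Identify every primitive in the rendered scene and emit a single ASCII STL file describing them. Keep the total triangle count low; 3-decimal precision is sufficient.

solid 
facet normal -0.833 0.457 -0.311
outer loop
vertex 2.897 -3.231 2.022
vertex 3.163 -2.426 2.493
vertex 3.382 -2.909 1.197
endloop
endfacet
facet normal -0.274 -0.830 -0.485
outer loop
vertex 4.157 -3.334 1.487
vertex 2.897 -3.231 2.022
vertex 3.382 -2.909 1.197
endloop
endfacet
facet normal -0.833 0.457 -0.311
outer loop
vertex 3.382 -2.909 1.197
vertex 3.163 -2.426 2.493
vertex 3.648 -2.104 1.668
endloop
endfacet
facet normal 0.481 0.319 -0.817
outer loop
vertex 3.648 -2.104 1.668
vertex 4.157 -3.334 1.487
vertex 3.382 -2.909 1.197
endloop
endfacet
facet normal -0.481 -0.319 0.817
outer loop
vertex 2.897 -3.231 2.022
vertex 3.938 -2.851 2.783
vertex 3.163 -2.426 2.493
endloop
endfacet
facet normal -0.274 -0.830 -0.485
outer loop
vertex 3.672 -3.656 2.312
vertex 2.897 -3.231 2.022
vertex 4.157 -3.334 1.487
endloop
endfacet
facet normal -0.481 -0.319 0.817
outer loop
vertex 3.672 -3.656 2.312
vertex 3.938 -2.851 2.783
vertex 2.897 -3.231 2.022
endloop
endfacet
facet normal 0.274 0.830 0.485
outer loop
vertex 3.163 -2.426 2.493
vertex 3.938 -2.851 2.783
vertex 3.648 -2.104 1.668
endloop
endfacet
facet normal 0.481 0.319 -0.817
outer loop
vertex 4.423 -2.529 1.958
vertex 4.157 -3.334 1.487
vertex 3.648 -2.104 1.668
endloop
endfacet
facet normal 0.274 0.830 0.485
outer loop
vertex 3.648 -2.104 1.668
vertex 3.938 -2.851 2.783
vertex 4.423 -2.529 1.958
endloop
endfacet
facet normal 0.833 -0.457 0.311
outer loop
vertex 4.423 -2.529 1.958
vertex 3.672 -3.656 2.312
vertex 4.157 -3.334 1.487
endloop
endfacet
facet normal 0.833 -0.457 0.311
outer loop
vertex 3.938 -2.851 2.783
vertex 3.672 -3.656 2.312
vertex 4.423 -2.529 1.958
endloop
endfacet
facet normal -0.619 0.732 -0.285
outer loop
vertex -4.126 0.729 -3.048
vertex -3.316 1.413 -3.052
vertex -3.873 0.421 -4.39
endloop
endfacet
facet normal -0.765 -0.644 0.004
outer loop
vertex -3.304 -0.253 -4.128
vertex -4.126 0.729 -3.048
vertex -3.873 0.421 -4.39
endloop
endfacet
facet normal -0.619 0.732 -0.285
outer loop
vertex -3.873 0.421 -4.39
vertex -3.316 1.413 -3.052
vertex -3.063 1.104 -4.394
endloop
endfacet
facet normal 0.181 -0.220 -0.959
outer loop
vertex -3.063 1.104 -4.394
vertex -3.304 -0.253 -4.128
vertex -3.873 0.421 -4.39
endloop
endfacet
facet normal -0.181 0.220 0.959
outer loop
vertex -4.126 0.729 -3.048
vertex -2.747 0.739 -2.79
vertex -3.316 1.413 -3.052
endloop
endfacet
facet normal -0.764 -0.645 0.004
outer loop
vertex -3.557 0.056 -2.786
vertex -4.126 0.729 -3.048
vertex -3.304 -0.253 -4.128
endloop
endfacet
facet normal -0.181 0.220 0.959
outer loop
vertex -3.557 0.056 -2.786
vertex -2.747 0.739 -2.79
vertex -4.126 0.729 -3.048
endloop
endfacet
facet normal 0.765 0.644 -0.004
outer loop
vertex -3.316 1.413 -3.052
vertex -2.747 0.739 -2.79
vertex -3.063 1.104 -4.394
endloop
endfacet
facet normal 0.181 -0.220 -0.959
outer loop
vertex -2.494 0.431 -4.132
vertex -3.304 -0.253 -4.128
vertex -3.063 1.104 -4.394
endloop
endfacet
facet normal 0.764 0.645 -0.004
outer loop
vertex -3.063 1.104 -4.394
vertex -2.747 0.739 -2.79
vertex -2.494 0.431 -4.132
endloop
endfacet
facet normal 0.619 -0.732 0.285
outer loop
vertex -2.494 0.431 -4.132
vertex -3.557 0.056 -2.786
vertex -3.304 -0.253 -4.128
endloop
endfacet
facet normal 0.619 -0.732 0.285
outer loop
vertex -2.747 0.739 -2.79
vertex -3.557 0.056 -2.786
vertex -2.494 0.431 -4.132
endloop
endfacet
facet normal -0.701 0.713 0.015
outer loop
vertex 0.296 -2.206 3.203
vertex -0.143 -2.645 3.535
vertex 0.287 -2.23 3.907
endloop
endfacet
facet normal -0.048 0.998 0.033
outer loop
vertex 0.296 -2.206 3.203
vertex 0.287 -2.23 3.907
vertex 0.901 -2.189 3.563
endloop
endfacet
facet normal 0.304 0.779 -0.548
outer loop
vertex 0.296 -2.206 3.203
vertex 0.901 -2.189 3.563
vertex 0.85 -2.58 2.979
endloop
endfacet
facet normal -0.132 0.358 -0.924
outer loop
vertex 0.296 -2.206 3.203
vertex 0.85 -2.58 2.979
vertex 0.204 -2.862 2.962
endloop
endfacet
facet normal -0.753 0.317 -0.576
outer loop
vertex 0.296 -2.206 3.203
vertex 0.204 -2.862 2.962
vertex -0.143 -2.645 3.535
endloop
endfacet
facet normal 0.290 0.740 0.606
outer loop
vertex 0.901 -2.189 3.563
vertex 0.287 -2.23 3.907
vertex 0.836 -2.618 4.118
endloop
endfacet
facet normal -0.768 0.278 0.577
outer loop
vertex 0.287 -2.23 3.907
vertex -0.143 -2.645 3.535
vertex 0.19 -2.9 4.101
endloop
endfacet
facet normal -0.852 -0.361 -0.379
outer loop
vertex -0.143 -2.645 3.535
vertex 0.204 -2.862 2.962
vertex 0.139 -3.291 3.517
endloop
endfacet
facet normal 0.154 -0.295 -0.943
outer loop
vertex 0.204 -2.862 2.962
vertex 0.85 -2.58 2.979
vertex 0.753 -3.25 3.173
endloop
endfacet
facet normal 0.861 0.385 -0.333
outer loop
vertex 0.85 -2.58 2.979
vertex 0.901 -2.189 3.563
vertex 1.183 -2.835 3.545
endloop
endfacet
facet normal 0.132 -0.358 0.924
outer loop
vertex 0.744 -3.274 3.877
vertex 0.836 -2.618 4.118
vertex 0.19 -2.9 4.101
endloop
endfacet
facet normal -0.304 -0.779 0.548
outer loop
vertex 0.744 -3.274 3.877
vertex 0.19 -2.9 4.101
vertex 0.139 -3.291 3.517
endloop
endfacet
facet normal 0.048 -0.998 -0.033
outer loop
vertex 0.744 -3.274 3.877
vertex 0.139 -3.291 3.517
vertex 0.753 -3.25 3.173
endloop
endfacet
facet normal 0.701 -0.713 -0.015
outer loop
vertex 0.744 -3.274 3.877
vertex 0.753 -3.25 3.173
vertex 1.183 -2.835 3.545
endloop
endfacet
facet normal 0.753 -0.317 0.576
outer loop
vertex 0.744 -3.274 3.877
vertex 1.183 -2.835 3.545
vertex 0.836 -2.618 4.118
endloop
endfacet
facet normal -0.154 0.295 0.943
outer loop
vertex 0.19 -2.9 4.101
vertex 0.836 -2.618 4.118
vertex 0.287 -2.23 3.907
endloop
endfacet
facet normal -0.861 -0.385 0.333
outer loop
vertex 0.139 -3.291 3.517
vertex 0.19 -2.9 4.101
vertex -0.143 -2.645 3.535
endloop
endfacet
facet normal -0.290 -0.740 -0.606
outer loop
vertex 0.753 -3.25 3.173
vertex 0.139 -3.291 3.517
vertex 0.204 -2.862 2.962
endloop
endfacet
facet normal 0.768 -0.278 -0.577
outer loop
vertex 1.183 -2.835 3.545
vertex 0.753 -3.25 3.173
vertex 0.85 -2.58 2.979
endloop
endfacet
facet normal 0.852 0.361 0.379
outer loop
vertex 0.836 -2.618 4.118
vertex 1.183 -2.835 3.545
vertex 0.901 -2.189 3.563
endloop
endfacet

endsolid


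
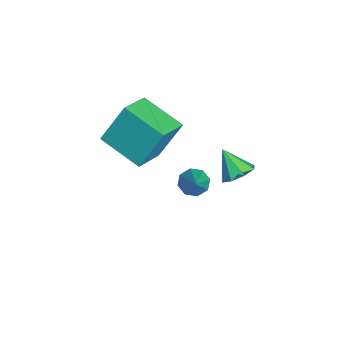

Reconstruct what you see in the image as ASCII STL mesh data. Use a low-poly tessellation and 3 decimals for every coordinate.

solid 
facet normal -0.753 0.543 -0.370
outer loop
vertex -2.328 -0.11 2.922
vertex -0.948 1.323 2.217
vertex -2.183 -1.137 1.119
endloop
endfacet
facet normal -0.654 -0.679 0.334
outer loop
vertex -0.872 -2.083 1.763
vertex -2.328 -0.11 2.922
vertex -2.183 -1.137 1.119
endloop
endfacet
facet normal -0.753 0.543 -0.370
outer loop
vertex -2.183 -1.137 1.119
vertex -0.948 1.323 2.217
vertex -0.803 0.296 0.414
endloop
endfacet
facet normal 0.070 -0.494 -0.867
outer loop
vertex -0.803 0.296 0.414
vertex -0.872 -2.083 1.763
vertex -2.183 -1.137 1.119
endloop
endfacet
facet normal -0.070 0.494 0.867
outer loop
vertex -2.328 -0.11 2.922
vertex 0.363 0.377 2.861
vertex -0.948 1.323 2.217
endloop
endfacet
facet normal -0.654 -0.679 0.334
outer loop
vertex -1.017 -1.056 3.566
vertex -2.328 -0.11 2.922
vertex -0.872 -2.083 1.763
endloop
endfacet
facet normal -0.070 0.494 0.867
outer loop
vertex -1.017 -1.056 3.566
vertex 0.363 0.377 2.861
vertex -2.328 -0.11 2.922
endloop
endfacet
facet normal 0.654 0.679 -0.334
outer loop
vertex -0.948 1.323 2.217
vertex 0.363 0.377 2.861
vertex -0.803 0.296 0.414
endloop
endfacet
facet normal 0.070 -0.494 -0.867
outer loop
vertex 0.508 -0.65 1.058
vertex -0.872 -2.083 1.763
vertex -0.803 0.296 0.414
endloop
endfacet
facet normal 0.654 0.679 -0.334
outer loop
vertex -0.803 0.296 0.414
vertex 0.363 0.377 2.861
vertex 0.508 -0.65 1.058
endloop
endfacet
facet normal 0.753 -0.543 0.370
outer loop
vertex 0.508 -0.65 1.058
vertex -1.017 -1.056 3.566
vertex -0.872 -2.083 1.763
endloop
endfacet
facet normal 0.753 -0.543 0.370
outer loop
vertex 0.363 0.377 2.861
vertex -1.017 -1.056 3.566
vertex 0.508 -0.65 1.058
endloop
endfacet
facet normal 0.492 0.408 -0.769
outer loop
vertex 1.924 3.446 1.381
vertex 1.317 3.28 0.904
vertex 1.518 3.894 1.359
endloop
endfacet
facet normal 0.257 0.279 0.925
outer loop
vertex 1.924 3.446 1.381
vertex 1.518 3.894 1.359
vertex 0.643 2.72 1.956
endloop
endfacet
facet normal 0.492 0.408 -0.769
outer loop
vertex 1.518 3.894 1.359
vertex 1.317 3.28 0.904
vertex 0.994 3.982 1.07
endloop
endfacet
facet normal -0.305 0.603 0.737
outer loop
vertex 1.518 3.894 1.359
vertex 0.994 3.982 1.07
vertex 0.643 2.72 1.956
endloop
endfacet
facet normal 0.493 0.408 -0.768
outer loop
vertex 0.994 3.982 1.07
vertex 1.317 3.28 0.904
vertex 0.66 3.659 0.684
endloop
endfacet
facet normal -0.825 0.460 0.329
outer loop
vertex 0.994 3.982 1.07
vertex 0.66 3.659 0.684
vertex 0.643 2.72 1.956
endloop
endfacet
facet normal 0.493 0.409 -0.768
outer loop
vertex 0.66 3.659 0.684
vertex 1.317 3.28 0.904
vertex 0.71 3.114 0.426
endloop
endfacet
facet normal -0.996 -0.063 -0.060
outer loop
vertex 0.66 3.659 0.684
vertex 0.71 3.114 0.426
vertex 0.643 2.72 1.956
endloop
endfacet
facet normal 0.493 0.410 -0.768
outer loop
vertex 0.71 3.114 0.426
vertex 1.317 3.28 0.904
vertex 1.116 2.667 0.448
endloop
endfacet
facet normal -0.720 -0.664 -0.202
outer loop
vertex 0.71 3.114 0.426
vertex 1.116 2.667 0.448
vertex 0.643 2.72 1.956
endloop
endfacet
facet normal 0.492 0.410 -0.768
outer loop
vertex 1.116 2.667 0.448
vertex 1.317 3.28 0.904
vertex 1.64 2.579 0.737
endloop
endfacet
facet normal -0.158 -0.987 -0.015
outer loop
vertex 1.116 2.667 0.448
vertex 1.64 2.579 0.737
vertex 0.643 2.72 1.956
endloop
endfacet
facet normal 0.492 0.410 -0.768
outer loop
vertex 1.64 2.579 0.737
vertex 1.317 3.28 0.904
vertex 1.975 2.902 1.124
endloop
endfacet
facet normal 0.361 -0.846 0.393
outer loop
vertex 1.64 2.579 0.737
vertex 1.975 2.902 1.124
vertex 0.643 2.72 1.956
endloop
endfacet
facet normal 0.492 0.409 -0.768
outer loop
vertex 1.975 2.902 1.124
vertex 1.317 3.28 0.904
vertex 1.924 3.446 1.381
endloop
endfacet
facet normal 0.533 -0.320 0.783
outer loop
vertex 1.975 2.902 1.124
vertex 1.924 3.446 1.381
vertex 0.643 2.72 1.956
endloop
endfacet
facet normal -0.736 0.052 -0.675
outer loop
vertex -1.463 2.021 -3.323
vertex -1.942 1.925 -2.808
vertex -1.63 2.489 -3.105
endloop
endfacet
facet normal 0.797 0.464 -0.386
outer loop
vertex -1.463 2.021 -3.323
vertex -1.63 2.489 -3.105
vertex -0.418 1.815 -1.412
endloop
endfacet
facet normal -0.737 0.052 -0.674
outer loop
vertex -1.63 2.489 -3.105
vertex -1.942 1.925 -2.808
vertex -1.98 2.627 -2.712
endloop
endfacet
facet normal 0.422 0.905 0.058
outer loop
vertex -1.63 2.489 -3.105
vertex -1.98 2.627 -2.712
vertex -0.418 1.815 -1.412
endloop
endfacet
facet normal -0.737 0.052 -0.674
outer loop
vertex -1.98 2.627 -2.712
vertex -1.942 1.925 -2.808
vertex -2.307 2.354 -2.376
endloop
endfacet
facet normal -0.070 0.806 0.587
outer loop
vertex -1.98 2.627 -2.712
vertex -2.307 2.354 -2.376
vertex -0.418 1.815 -1.412
endloop
endfacet
facet normal -0.736 0.053 -0.675
outer loop
vertex -2.307 2.354 -2.376
vertex -1.942 1.925 -2.808
vertex -2.421 1.829 -2.293
endloop
endfacet
facet normal -0.391 0.226 0.892
outer loop
vertex -2.307 2.354 -2.376
vertex -2.421 1.829 -2.293
vertex -0.418 1.815 -1.412
endloop
endfacet
facet normal -0.736 0.053 -0.675
outer loop
vertex -2.421 1.829 -2.293
vertex -1.942 1.925 -2.808
vertex -2.254 1.36 -2.512
endloop
endfacet
facet normal -0.352 -0.496 0.794
outer loop
vertex -2.421 1.829 -2.293
vertex -2.254 1.36 -2.512
vertex -0.418 1.815 -1.412
endloop
endfacet
facet normal -0.736 0.052 -0.675
outer loop
vertex -2.254 1.36 -2.512
vertex -1.942 1.925 -2.808
vertex -1.904 1.222 -2.904
endloop
endfacet
facet normal 0.023 -0.937 0.350
outer loop
vertex -2.254 1.36 -2.512
vertex -1.904 1.222 -2.904
vertex -0.418 1.815 -1.412
endloop
endfacet
facet normal -0.737 0.052 -0.674
outer loop
vertex -1.904 1.222 -2.904
vertex -1.942 1.925 -2.808
vertex -1.577 1.496 -3.24
endloop
endfacet
facet normal 0.516 -0.837 -0.181
outer loop
vertex -1.904 1.222 -2.904
vertex -1.577 1.496 -3.24
vertex -0.418 1.815 -1.412
endloop
endfacet
facet normal -0.736 0.053 -0.675
outer loop
vertex -1.577 1.496 -3.24
vertex -1.942 1.925 -2.808
vertex -1.463 2.021 -3.323
endloop
endfacet
facet normal 0.836 -0.258 -0.485
outer loop
vertex -1.577 1.496 -3.24
vertex -1.463 2.021 -3.323
vertex -0.418 1.815 -1.412
endloop
endfacet

endsolid


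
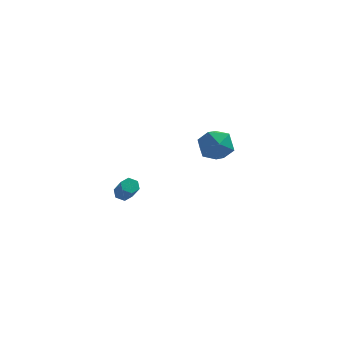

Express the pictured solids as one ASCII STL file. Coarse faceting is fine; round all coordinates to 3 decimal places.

solid 
facet normal -0.346 0.536 -0.770
outer loop
vertex -2.886 -3.065 1.999
vertex -3.24 -3.457 1.885
vertex -3.377 -3.059 2.224
endloop
endfacet
facet normal 0.232 0.844 0.484
outer loop
vertex -2.886 -3.065 1.999
vertex -3.377 -3.059 2.224
vertex -2.406 -3.811 3.069
endloop
endfacet
facet normal 0.232 0.844 0.484
outer loop
vertex -2.406 -3.811 3.069
vertex -3.377 -3.059 2.224
vertex -2.897 -3.805 3.294
endloop
endfacet
facet normal 0.346 -0.536 0.770
outer loop
vertex -2.406 -3.811 3.069
vertex -2.897 -3.805 3.294
vertex -2.76 -4.203 2.955
endloop
endfacet
facet normal -0.346 0.536 -0.770
outer loop
vertex -3.377 -3.059 2.224
vertex -3.24 -3.457 1.885
vertex -3.731 -3.451 2.11
endloop
endfacet
facet normal -0.672 0.431 0.602
outer loop
vertex -3.377 -3.059 2.224
vertex -3.731 -3.451 2.11
vertex -2.897 -3.805 3.294
endloop
endfacet
facet normal -0.672 0.431 0.602
outer loop
vertex -2.897 -3.805 3.294
vertex -3.731 -3.451 2.11
vertex -3.251 -4.197 3.18
endloop
endfacet
facet normal 0.346 -0.536 0.770
outer loop
vertex -2.897 -3.805 3.294
vertex -3.251 -4.197 3.18
vertex -2.76 -4.203 2.955
endloop
endfacet
facet normal -0.346 0.536 -0.770
outer loop
vertex -3.731 -3.451 2.11
vertex -3.24 -3.457 1.885
vertex -3.594 -3.849 1.771
endloop
endfacet
facet normal -0.904 -0.412 0.118
outer loop
vertex -3.731 -3.451 2.11
vertex -3.594 -3.849 1.771
vertex -3.251 -4.197 3.18
endloop
endfacet
facet normal -0.904 -0.412 0.118
outer loop
vertex -3.251 -4.197 3.18
vertex -3.594 -3.849 1.771
vertex -3.114 -4.595 2.841
endloop
endfacet
facet normal 0.346 -0.536 0.770
outer loop
vertex -3.251 -4.197 3.18
vertex -3.114 -4.595 2.841
vertex -2.76 -4.203 2.955
endloop
endfacet
facet normal -0.346 0.536 -0.770
outer loop
vertex -3.594 -3.849 1.771
vertex -3.24 -3.457 1.885
vertex -3.103 -3.855 1.546
endloop
endfacet
facet normal -0.232 -0.844 -0.484
outer loop
vertex -3.594 -3.849 1.771
vertex -3.103 -3.855 1.546
vertex -3.114 -4.595 2.841
endloop
endfacet
facet normal -0.232 -0.844 -0.484
outer loop
vertex -3.114 -4.595 2.841
vertex -3.103 -3.855 1.546
vertex -2.623 -4.601 2.616
endloop
endfacet
facet normal 0.346 -0.536 0.770
outer loop
vertex -3.114 -4.595 2.841
vertex -2.623 -4.601 2.616
vertex -2.76 -4.203 2.955
endloop
endfacet
facet normal -0.346 0.536 -0.770
outer loop
vertex -3.103 -3.855 1.546
vertex -3.24 -3.457 1.885
vertex -2.749 -3.463 1.66
endloop
endfacet
facet normal 0.672 -0.431 -0.602
outer loop
vertex -3.103 -3.855 1.546
vertex -2.749 -3.463 1.66
vertex -2.623 -4.601 2.616
endloop
endfacet
facet normal 0.672 -0.431 -0.602
outer loop
vertex -2.623 -4.601 2.616
vertex -2.749 -3.463 1.66
vertex -2.269 -4.209 2.73
endloop
endfacet
facet normal 0.346 -0.536 0.770
outer loop
vertex -2.623 -4.601 2.616
vertex -2.269 -4.209 2.73
vertex -2.76 -4.203 2.955
endloop
endfacet
facet normal -0.346 0.536 -0.770
outer loop
vertex -2.749 -3.463 1.66
vertex -3.24 -3.457 1.885
vertex -2.886 -3.065 1.999
endloop
endfacet
facet normal 0.904 0.412 -0.118
outer loop
vertex -2.749 -3.463 1.66
vertex -2.886 -3.065 1.999
vertex -2.269 -4.209 2.73
endloop
endfacet
facet normal 0.904 0.412 -0.118
outer loop
vertex -2.269 -4.209 2.73
vertex -2.886 -3.065 1.999
vertex -2.406 -3.811 3.069
endloop
endfacet
facet normal 0.346 -0.536 0.770
outer loop
vertex -2.269 -4.209 2.73
vertex -2.406 -3.811 3.069
vertex -2.76 -4.203 2.955
endloop
endfacet
facet normal -0.855 -0.160 0.493
outer loop
vertex 0.013 3.938 1.966
vertex 0.248 2.752 1.988
vertex 0.634 3.461 2.888
endloop
endfacet
facet normal -0.589 0.484 0.647
outer loop
vertex 0.013 3.938 1.966
vertex 0.634 3.461 2.888
vertex 0.977 4.518 2.41
endloop
endfacet
facet normal -0.527 0.849 0.036
outer loop
vertex 0.013 3.938 1.966
vertex 0.977 4.518 2.41
vertex 0.803 4.461 1.214
endloop
endfacet
facet normal -0.755 0.430 -0.495
outer loop
vertex 0.013 3.938 1.966
vertex 0.803 4.461 1.214
vertex 0.353 3.37 0.954
endloop
endfacet
facet normal -0.958 -0.194 -0.213
outer loop
vertex 0.013 3.938 1.966
vertex 0.353 3.37 0.954
vertex 0.248 2.752 1.988
endloop
endfacet
facet normal 0.065 0.393 0.917
outer loop
vertex 0.977 4.518 2.41
vertex 0.634 3.461 2.888
vertex 1.807 3.69 2.706
endloop
endfacet
facet normal -0.365 -0.649 0.668
outer loop
vertex 0.634 3.461 2.888
vertex 0.248 2.752 1.988
vertex 1.357 2.599 2.446
endloop
endfacet
facet normal -0.532 -0.702 -0.474
outer loop
vertex 0.248 2.752 1.988
vertex 0.353 3.37 0.954
vertex 1.183 2.542 1.25
endloop
endfacet
facet normal -0.204 0.306 -0.930
outer loop
vertex 0.353 3.37 0.954
vertex 0.803 4.461 1.214
vertex 1.526 3.599 0.772
endloop
endfacet
facet normal 0.165 0.984 -0.071
outer loop
vertex 0.803 4.461 1.214
vertex 0.977 4.518 2.41
vertex 1.912 4.308 1.672
endloop
endfacet
facet normal 0.755 -0.430 0.495
outer loop
vertex 2.147 3.122 1.694
vertex 1.807 3.69 2.706
vertex 1.357 2.599 2.446
endloop
endfacet
facet normal 0.527 -0.849 -0.036
outer loop
vertex 2.147 3.122 1.694
vertex 1.357 2.599 2.446
vertex 1.183 2.542 1.25
endloop
endfacet
facet normal 0.589 -0.484 -0.647
outer loop
vertex 2.147 3.122 1.694
vertex 1.183 2.542 1.25
vertex 1.526 3.599 0.772
endloop
endfacet
facet normal 0.855 0.160 -0.493
outer loop
vertex 2.147 3.122 1.694
vertex 1.526 3.599 0.772
vertex 1.912 4.308 1.672
endloop
endfacet
facet normal 0.958 0.194 0.213
outer loop
vertex 2.147 3.122 1.694
vertex 1.912 4.308 1.672
vertex 1.807 3.69 2.706
endloop
endfacet
facet normal 0.204 -0.306 0.930
outer loop
vertex 1.357 2.599 2.446
vertex 1.807 3.69 2.706
vertex 0.634 3.461 2.888
endloop
endfacet
facet normal -0.165 -0.984 0.071
outer loop
vertex 1.183 2.542 1.25
vertex 1.357 2.599 2.446
vertex 0.248 2.752 1.988
endloop
endfacet
facet normal -0.065 -0.393 -0.917
outer loop
vertex 1.526 3.599 0.772
vertex 1.183 2.542 1.25
vertex 0.353 3.37 0.954
endloop
endfacet
facet normal 0.365 0.649 -0.668
outer loop
vertex 1.912 4.308 1.672
vertex 1.526 3.599 0.772
vertex 0.803 4.461 1.214
endloop
endfacet
facet normal 0.532 0.702 0.474
outer loop
vertex 1.807 3.69 2.706
vertex 1.912 4.308 1.672
vertex 0.977 4.518 2.41
endloop
endfacet

endsolid


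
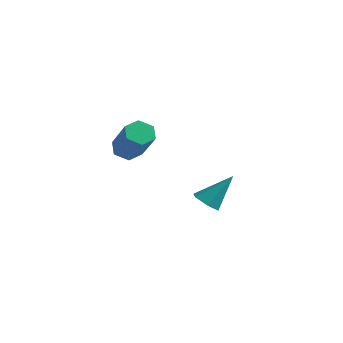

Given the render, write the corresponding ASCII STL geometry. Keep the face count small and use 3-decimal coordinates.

solid 
facet normal -0.347 -0.538 -0.768
outer loop
vertex 3.787 1.491 -2.186
vertex 3.263 1.934 -2.26
vertex 3.855 2.038 -2.6
endloop
endfacet
facet normal 0.995 -0.097 0.035
outer loop
vertex 3.787 1.491 -2.186
vertex 3.855 2.038 -2.6
vertex 3.877 2.886 -0.9
endloop
endfacet
facet normal -0.347 -0.537 -0.769
outer loop
vertex 3.855 2.038 -2.6
vertex 3.263 1.934 -2.26
vertex 3.332 2.482 -2.674
endloop
endfacet
facet normal 0.634 0.689 -0.352
outer loop
vertex 3.855 2.038 -2.6
vertex 3.332 2.482 -2.674
vertex 3.877 2.886 -0.9
endloop
endfacet
facet normal -0.346 -0.537 -0.769
outer loop
vertex 3.332 2.482 -2.674
vertex 3.263 1.934 -2.26
vertex 2.74 2.378 -2.335
endloop
endfacet
facet normal -0.249 0.958 -0.142
outer loop
vertex 3.332 2.482 -2.674
vertex 2.74 2.378 -2.335
vertex 3.877 2.886 -0.9
endloop
endfacet
facet normal -0.346 -0.538 -0.769
outer loop
vertex 2.74 2.378 -2.335
vertex 3.263 1.934 -2.26
vertex 2.672 1.83 -1.921
endloop
endfacet
facet normal -0.773 0.441 0.456
outer loop
vertex 2.74 2.378 -2.335
vertex 2.672 1.83 -1.921
vertex 3.877 2.886 -0.9
endloop
endfacet
facet normal -0.346 -0.538 -0.769
outer loop
vertex 2.672 1.83 -1.921
vertex 3.263 1.934 -2.26
vertex 3.195 1.386 -1.846
endloop
endfacet
facet normal -0.413 -0.344 0.843
outer loop
vertex 2.672 1.83 -1.921
vertex 3.195 1.386 -1.846
vertex 3.877 2.886 -0.9
endloop
endfacet
facet normal -0.346 -0.538 -0.769
outer loop
vertex 3.195 1.386 -1.846
vertex 3.263 1.934 -2.26
vertex 3.787 1.491 -2.186
endloop
endfacet
facet normal 0.472 -0.614 0.633
outer loop
vertex 3.195 1.386 -1.846
vertex 3.787 1.491 -2.186
vertex 3.877 2.886 -0.9
endloop
endfacet
facet normal -0.685 0.313 -0.658
outer loop
vertex 3.566 -2.698 1.327
vertex 3.215 -2.446 1.812
vertex 3.666 -2.084 1.515
endloop
endfacet
facet normal 0.712 0.097 -0.696
outer loop
vertex 3.566 -2.698 1.327
vertex 3.666 -2.084 1.515
vertex 4.896 -3.306 2.602
endloop
endfacet
facet normal 0.712 0.098 -0.695
outer loop
vertex 4.896 -3.306 2.602
vertex 3.666 -2.084 1.515
vertex 4.995 -2.692 2.79
endloop
endfacet
facet normal 0.686 -0.312 0.657
outer loop
vertex 4.896 -3.306 2.602
vertex 4.995 -2.692 2.79
vertex 4.545 -3.054 3.088
endloop
endfacet
facet normal -0.685 0.314 -0.657
outer loop
vertex 3.666 -2.084 1.515
vertex 3.215 -2.446 1.812
vertex 3.315 -1.832 2.001
endloop
endfacet
facet normal 0.489 0.867 -0.096
outer loop
vertex 3.666 -2.084 1.515
vertex 3.315 -1.832 2.001
vertex 4.995 -2.692 2.79
endloop
endfacet
facet normal 0.489 0.867 -0.097
outer loop
vertex 4.995 -2.692 2.79
vertex 3.315 -1.832 2.001
vertex 4.645 -2.44 3.276
endloop
endfacet
facet normal 0.686 -0.313 0.657
outer loop
vertex 4.995 -2.692 2.79
vertex 4.645 -2.44 3.276
vertex 4.545 -3.054 3.088
endloop
endfacet
facet normal -0.685 0.314 -0.657
outer loop
vertex 3.315 -1.832 2.001
vertex 3.215 -2.446 1.812
vertex 2.864 -2.194 2.298
endloop
endfacet
facet normal -0.223 0.769 0.599
outer loop
vertex 3.315 -1.832 2.001
vertex 2.864 -2.194 2.298
vertex 4.645 -2.44 3.276
endloop
endfacet
facet normal -0.223 0.769 0.599
outer loop
vertex 4.645 -2.44 3.276
vertex 2.864 -2.194 2.298
vertex 4.194 -2.802 3.573
endloop
endfacet
facet normal 0.685 -0.313 0.658
outer loop
vertex 4.645 -2.44 3.276
vertex 4.194 -2.802 3.573
vertex 4.545 -3.054 3.088
endloop
endfacet
facet normal -0.686 0.312 -0.657
outer loop
vertex 2.864 -2.194 2.298
vertex 3.215 -2.446 1.812
vertex 2.765 -2.808 2.11
endloop
endfacet
facet normal -0.712 -0.098 0.696
outer loop
vertex 2.864 -2.194 2.298
vertex 2.765 -2.808 2.11
vertex 4.194 -2.802 3.573
endloop
endfacet
facet normal -0.712 -0.097 0.696
outer loop
vertex 4.194 -2.802 3.573
vertex 2.765 -2.808 2.11
vertex 4.094 -3.416 3.385
endloop
endfacet
facet normal 0.685 -0.313 0.658
outer loop
vertex 4.194 -2.802 3.573
vertex 4.094 -3.416 3.385
vertex 4.545 -3.054 3.088
endloop
endfacet
facet normal -0.686 0.313 -0.657
outer loop
vertex 2.765 -2.808 2.11
vertex 3.215 -2.446 1.812
vertex 3.115 -3.06 1.624
endloop
endfacet
facet normal -0.489 -0.867 0.097
outer loop
vertex 2.765 -2.808 2.11
vertex 3.115 -3.06 1.624
vertex 4.094 -3.416 3.385
endloop
endfacet
facet normal -0.489 -0.867 0.096
outer loop
vertex 4.094 -3.416 3.385
vertex 3.115 -3.06 1.624
vertex 4.445 -3.668 2.899
endloop
endfacet
facet normal 0.685 -0.314 0.657
outer loop
vertex 4.094 -3.416 3.385
vertex 4.445 -3.668 2.899
vertex 4.545 -3.054 3.088
endloop
endfacet
facet normal -0.685 0.313 -0.658
outer loop
vertex 3.115 -3.06 1.624
vertex 3.215 -2.446 1.812
vertex 3.566 -2.698 1.327
endloop
endfacet
facet normal 0.223 -0.769 -0.599
outer loop
vertex 3.115 -3.06 1.624
vertex 3.566 -2.698 1.327
vertex 4.445 -3.668 2.899
endloop
endfacet
facet normal 0.223 -0.769 -0.599
outer loop
vertex 4.445 -3.668 2.899
vertex 3.566 -2.698 1.327
vertex 4.896 -3.306 2.602
endloop
endfacet
facet normal 0.685 -0.314 0.657
outer loop
vertex 4.445 -3.668 2.899
vertex 4.896 -3.306 2.602
vertex 4.545 -3.054 3.088
endloop
endfacet

endsolid


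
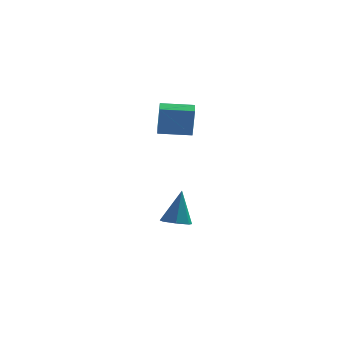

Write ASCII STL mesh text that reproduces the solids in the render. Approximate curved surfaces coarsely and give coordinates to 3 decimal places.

solid 
facet normal -0.140 -0.324 -0.936
outer loop
vertex 2.967 2.064 -3.716
vertex 2.152 1.899 -3.537
vertex 2.494 2.618 -3.837
endloop
endfacet
facet normal 0.757 0.652 0.026
outer loop
vertex 2.967 2.064 -3.716
vertex 2.494 2.618 -3.837
vertex 2.448 2.581 -1.563
endloop
endfacet
facet normal -0.140 -0.324 -0.936
outer loop
vertex 2.494 2.618 -3.837
vertex 2.152 1.899 -3.537
vertex 1.764 2.63 -3.732
endloop
endfacet
facet normal 0.019 1.000 0.017
outer loop
vertex 2.494 2.618 -3.837
vertex 1.764 2.63 -3.732
vertex 2.448 2.581 -1.563
endloop
endfacet
facet normal -0.140 -0.324 -0.936
outer loop
vertex 1.764 2.63 -3.732
vertex 2.152 1.899 -3.537
vertex 1.326 2.092 -3.48
endloop
endfacet
facet normal -0.697 0.678 0.235
outer loop
vertex 1.764 2.63 -3.732
vertex 1.326 2.092 -3.48
vertex 2.448 2.581 -1.563
endloop
endfacet
facet normal -0.140 -0.323 -0.936
outer loop
vertex 1.326 2.092 -3.48
vertex 2.152 1.899 -3.537
vertex 1.511 1.409 -3.272
endloop
endfacet
facet normal -0.852 -0.073 0.518
outer loop
vertex 1.326 2.092 -3.48
vertex 1.511 1.409 -3.272
vertex 2.448 2.581 -1.563
endloop
endfacet
facet normal -0.141 -0.322 -0.936
outer loop
vertex 1.511 1.409 -3.272
vertex 2.152 1.899 -3.537
vertex 2.178 1.095 -3.264
endloop
endfacet
facet normal -0.330 -0.684 0.650
outer loop
vertex 1.511 1.409 -3.272
vertex 2.178 1.095 -3.264
vertex 2.448 2.581 -1.563
endloop
endfacet
facet normal -0.139 -0.322 -0.936
outer loop
vertex 2.178 1.095 -3.264
vertex 2.152 1.899 -3.537
vertex 2.826 1.387 -3.461
endloop
endfacet
facet normal 0.477 -0.698 0.534
outer loop
vertex 2.178 1.095 -3.264
vertex 2.826 1.387 -3.461
vertex 2.448 2.581 -1.563
endloop
endfacet
facet normal -0.140 -0.323 -0.936
outer loop
vertex 2.826 1.387 -3.461
vertex 2.152 1.899 -3.537
vertex 2.967 2.064 -3.716
endloop
endfacet
facet normal 0.961 -0.104 0.257
outer loop
vertex 2.826 1.387 -3.461
vertex 2.967 2.064 -3.716
vertex 2.448 2.581 -1.563
endloop
endfacet
facet normal -0.997 -0.022 0.071
outer loop
vertex 1.353 1.355 4.548
vertex 1.337 2.381 4.637
vertex 1.228 1.501 2.849
endloop
endfacet
facet normal 0.015 -0.996 -0.087
outer loop
vertex 2.983 1.539 2.723
vertex 1.353 1.355 4.548
vertex 1.228 1.501 2.849
endloop
endfacet
facet normal -0.997 -0.022 0.071
outer loop
vertex 1.228 1.501 2.849
vertex 1.337 2.381 4.637
vertex 1.212 2.527 2.938
endloop
endfacet
facet normal -0.073 0.085 -0.994
outer loop
vertex 1.212 2.527 2.938
vertex 2.983 1.539 2.723
vertex 1.228 1.501 2.849
endloop
endfacet
facet normal 0.073 -0.085 0.994
outer loop
vertex 1.353 1.355 4.548
vertex 3.092 2.419 4.511
vertex 1.337 2.381 4.637
endloop
endfacet
facet normal 0.015 -0.996 -0.087
outer loop
vertex 3.108 1.393 4.422
vertex 1.353 1.355 4.548
vertex 2.983 1.539 2.723
endloop
endfacet
facet normal 0.073 -0.085 0.994
outer loop
vertex 3.108 1.393 4.422
vertex 3.092 2.419 4.511
vertex 1.353 1.355 4.548
endloop
endfacet
facet normal -0.015 0.996 0.087
outer loop
vertex 1.337 2.381 4.637
vertex 3.092 2.419 4.511
vertex 1.212 2.527 2.938
endloop
endfacet
facet normal -0.073 0.085 -0.994
outer loop
vertex 2.967 2.565 2.812
vertex 2.983 1.539 2.723
vertex 1.212 2.527 2.938
endloop
endfacet
facet normal -0.015 0.996 0.087
outer loop
vertex 1.212 2.527 2.938
vertex 3.092 2.419 4.511
vertex 2.967 2.565 2.812
endloop
endfacet
facet normal 0.997 0.022 -0.071
outer loop
vertex 2.967 2.565 2.812
vertex 3.108 1.393 4.422
vertex 2.983 1.539 2.723
endloop
endfacet
facet normal 0.997 0.022 -0.071
outer loop
vertex 3.092 2.419 4.511
vertex 3.108 1.393 4.422
vertex 2.967 2.565 2.812
endloop
endfacet

endsolid
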